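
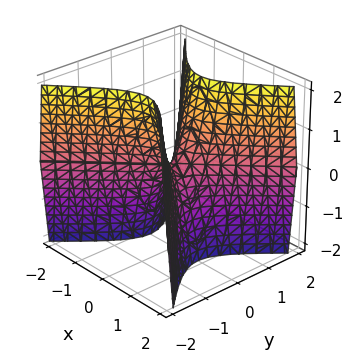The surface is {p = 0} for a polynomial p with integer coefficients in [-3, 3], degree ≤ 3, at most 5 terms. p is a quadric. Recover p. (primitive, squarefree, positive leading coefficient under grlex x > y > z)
First, degree: a saddle surface; a quadric, so deg p = 2.
Then, symmetries: the y ↦ −y reflection is a symmetry, so y appears only in even powers; it's symmetric under x → −x, forcing even powers of x.
Next, reading off the gridlines: it crosses the z-axis at the gridline z = 0; it meets the y-axis at y = 0 (among the integer gridlines); it crosses the x-axis at the gridline x = 0.
Finally, together with the visible shape, these determine p as stated.

3*x^2 - 3*y^2 + z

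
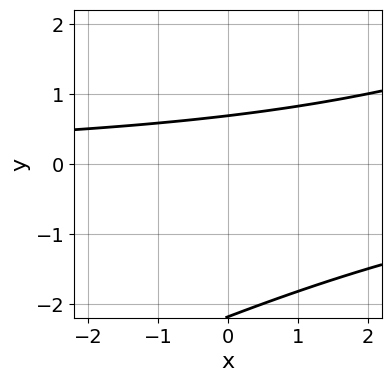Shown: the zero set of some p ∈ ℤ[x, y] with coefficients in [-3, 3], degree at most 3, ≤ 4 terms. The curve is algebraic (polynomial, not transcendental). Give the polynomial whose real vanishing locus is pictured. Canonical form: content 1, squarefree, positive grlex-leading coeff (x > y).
First, deg p = 2. A generic line meets the curve in up to 2 points.
Next, reading off the gridlines: it misses every integer gridline on the x-axis.
Finally, fitting integer coefficients to these (and the overall shape) gives p.

x*y - 2*y^2 - 3*y + 3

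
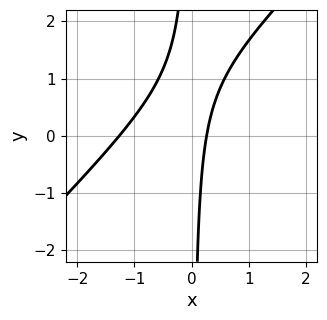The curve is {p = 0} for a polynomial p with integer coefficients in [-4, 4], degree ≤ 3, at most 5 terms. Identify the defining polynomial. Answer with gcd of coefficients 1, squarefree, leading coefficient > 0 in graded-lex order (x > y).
3*x^2 - 3*x*y + 3*x - 1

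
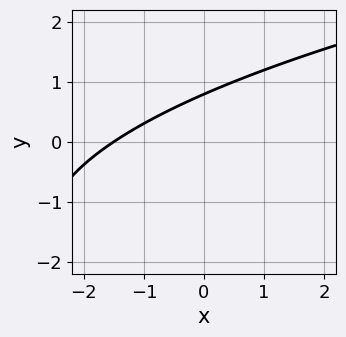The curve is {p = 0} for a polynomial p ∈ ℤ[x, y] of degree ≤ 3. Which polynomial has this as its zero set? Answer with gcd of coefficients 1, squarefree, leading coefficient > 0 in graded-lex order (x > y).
(a) deg p = 2. A generic line meets the curve in up to 2 points.
(b) Putting this together gives p.

y^2 - 2*x + 3*y - 3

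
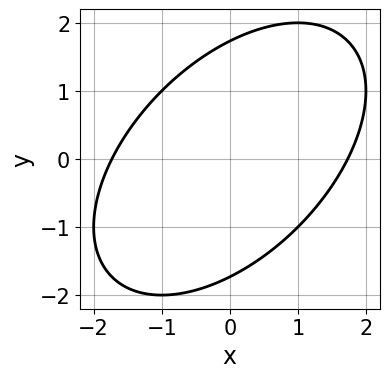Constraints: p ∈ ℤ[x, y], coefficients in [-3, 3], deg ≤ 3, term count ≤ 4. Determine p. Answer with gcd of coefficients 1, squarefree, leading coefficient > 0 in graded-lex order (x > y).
x^2 - x*y + y^2 - 3

1. The degree is 2 — no degree-1 curve has this shape.
2. Putting this together gives p.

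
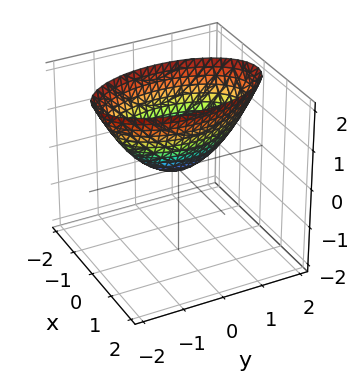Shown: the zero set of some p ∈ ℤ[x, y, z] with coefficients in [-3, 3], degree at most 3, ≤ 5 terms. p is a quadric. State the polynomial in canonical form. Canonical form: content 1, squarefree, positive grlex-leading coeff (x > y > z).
3*x^2 + y^2 - 2*z

(a) deg p = 2. A paraboloid; a quadric.
(b) Symmetries: it's symmetric under x → −x, forcing even powers of x; the y ↦ −y reflection is a symmetry, so y appears only in even powers.
(c) Against the integer gridlines: it crosses the z-axis at the gridline z = 0; one y-axis crossing is at y = 0.
(d) These observations pin down the coefficients.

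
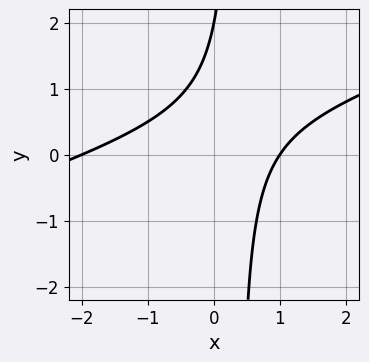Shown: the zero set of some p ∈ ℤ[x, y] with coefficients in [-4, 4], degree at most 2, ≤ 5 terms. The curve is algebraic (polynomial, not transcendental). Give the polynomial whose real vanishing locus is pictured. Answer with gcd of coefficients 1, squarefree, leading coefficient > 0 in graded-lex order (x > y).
(a) deg p = 2.
(b) Checking where it meets the axes: it crosses the y-axis at the gridline y = 2; the x-axis gridline crossings are at x ∈ {-2, 1}.
(c) Putting this together gives p.

x^2 - 3*x*y + x + y - 2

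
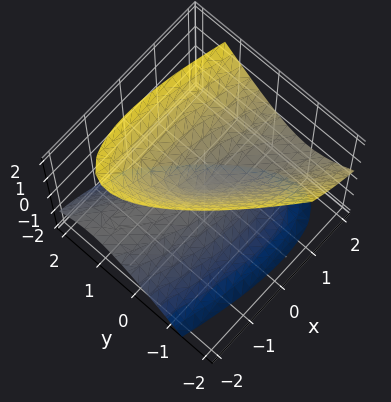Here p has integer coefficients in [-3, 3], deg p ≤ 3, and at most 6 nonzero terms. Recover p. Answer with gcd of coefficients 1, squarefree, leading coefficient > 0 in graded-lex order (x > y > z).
x^2 + 3*x*y - 2*x*z + 3*y^2 - 2*z^2

First, there are 2 components. They look like related sheets of one shape, so recover p as a whole.
Then, deg p = 2. No degree-1 surface has this shape.
Next, checking where it meets the axes: it crosses the x-axis at the gridline x = 0; one y-axis crossing is at y = 0.
Finally, assembling these constraints gives the stated polynomial.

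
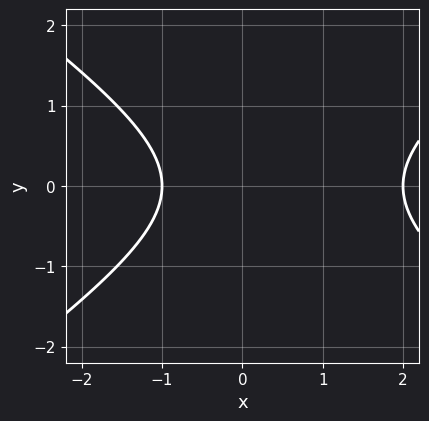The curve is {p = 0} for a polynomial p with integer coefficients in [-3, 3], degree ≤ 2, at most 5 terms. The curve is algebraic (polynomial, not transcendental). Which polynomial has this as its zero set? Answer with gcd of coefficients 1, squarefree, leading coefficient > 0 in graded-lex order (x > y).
x^2 - 2*y^2 - x - 2

(a) The degree is 2 — the shape is more complex than any degree-1 curve.
(b) Symmetries: the y ↦ −y reflection is a symmetry, so y appears only in even powers.
(c) Observable constraints: the x-axis gridline crossings are at x ∈ {-1, 2}; it misses every integer gridline on the y-axis.
(d) The integer polynomial consistent with all of this is the stated p.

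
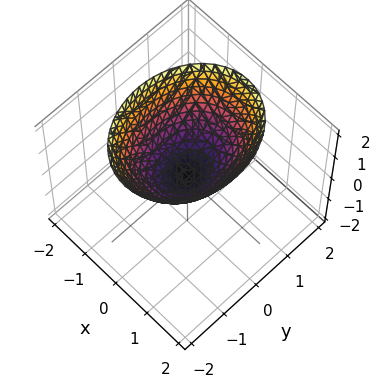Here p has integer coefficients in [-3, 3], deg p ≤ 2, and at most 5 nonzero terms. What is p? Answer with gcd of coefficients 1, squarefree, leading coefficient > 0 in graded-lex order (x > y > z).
3*x^2 + 2*y^2 - 3*z

deg p = 2.
Symmetries: the x ↦ −x reflection is a symmetry, so x appears only in even powers; it's symmetric under y → −y, forcing even powers of y.
Checking where it meets the axes: one z-axis crossing is at z = 0; it meets the y-axis at y = 0 (among the integer gridlines); it meets the x-axis at x = 0 (among the integer gridlines).
Putting this together gives p.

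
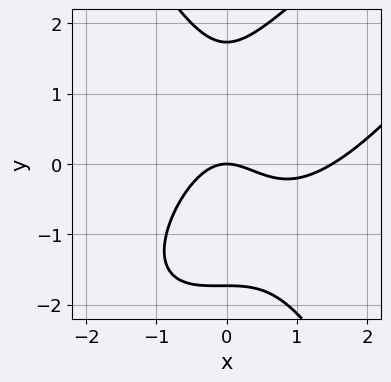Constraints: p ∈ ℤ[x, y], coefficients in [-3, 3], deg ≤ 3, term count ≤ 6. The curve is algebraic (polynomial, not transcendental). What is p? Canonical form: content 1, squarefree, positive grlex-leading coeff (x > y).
(a) deg p = 3. No degree-2 curve has this shape.
(b) Against the integer gridlines: it meets the y-axis at y = 0 (among the integer gridlines); it crosses the x-axis at the gridline x = 0.
(c) Together with the visible shape, these determine p as stated.

2*x^3 - 2*x^2*y + y^3 - 3*x^2 - 3*y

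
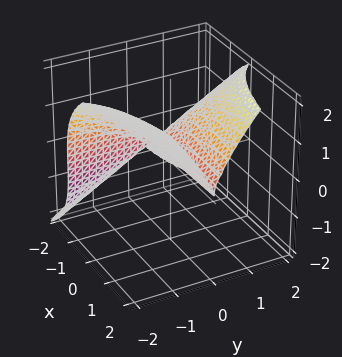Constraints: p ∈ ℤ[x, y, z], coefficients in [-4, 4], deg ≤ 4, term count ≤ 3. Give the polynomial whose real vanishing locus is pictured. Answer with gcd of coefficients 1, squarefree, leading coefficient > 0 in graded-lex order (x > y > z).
2*x*y^2 - z^3 + 2*y^2

1. Degree: the shape is more complex than any degree-2 surface, so deg p = 3.
2. Checking where it meets the axes: one z-axis crossing is at z = 0; the visible x-axis segment lies entirely on the surface; it crosses the y-axis at the gridline y = 0.
3. Assembling these constraints gives the stated polynomial.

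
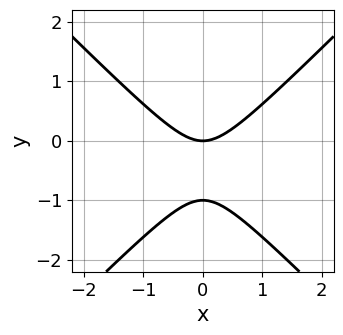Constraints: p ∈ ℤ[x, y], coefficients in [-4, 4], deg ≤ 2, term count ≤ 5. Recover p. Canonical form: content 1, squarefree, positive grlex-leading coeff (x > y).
(a) The degree is 2 — a generic line meets the curve in up to 2 points.
(b) Symmetries: it's symmetric under x → −x, forcing even powers of x.
(c) Observable constraints: one x-axis crossing is at x = 0; among the integer gridlines, it crosses the y-axis at y ∈ {-1, 0}.
(d) Matching integer coefficients to the picture gives p.

x^2 - y^2 - y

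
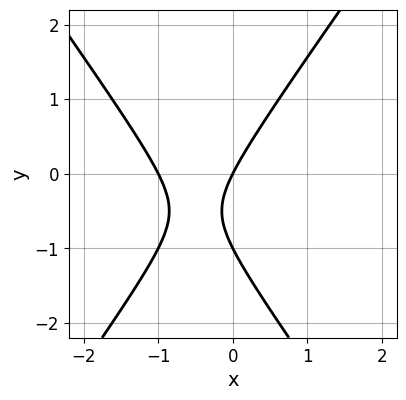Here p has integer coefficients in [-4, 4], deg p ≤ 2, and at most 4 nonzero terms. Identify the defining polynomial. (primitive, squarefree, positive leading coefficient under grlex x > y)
2*x^2 - y^2 + 2*x - y

(a) Degree: the shape is more complex than any degree-1 curve, so deg p = 2.
(b) Reading off the gridlines: among the integer gridlines, it crosses the x-axis at x ∈ {-1, 0}; the y-axis gridline crossings are at y ∈ {-1, 0}.
(c) The integer polynomial consistent with all of this is the stated p.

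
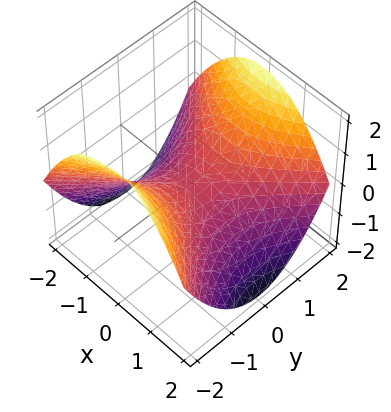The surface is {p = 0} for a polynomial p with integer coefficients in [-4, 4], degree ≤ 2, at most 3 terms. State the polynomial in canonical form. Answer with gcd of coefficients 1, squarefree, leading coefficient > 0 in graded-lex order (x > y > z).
x^2 - y^2 + 2*z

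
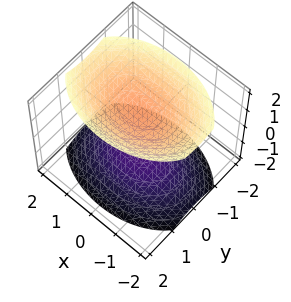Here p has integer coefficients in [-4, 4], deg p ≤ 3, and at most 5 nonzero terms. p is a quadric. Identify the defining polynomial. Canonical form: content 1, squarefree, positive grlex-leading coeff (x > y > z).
x^2 + 2*y^2 - 2*z^2 + 3

(a) I count 2 distinct pieces.
(b) The degree is 2 — two sheets facing apart; a quadric.
(c) Symmetries: it's symmetric under x → −x, forcing even powers of x; it's symmetric under y → −y, forcing even powers of y; the z ↦ −z reflection is a symmetry, so z appears only in even powers.
(d) Reading off the gridlines: it misses every integer gridline on the y-axis; no x-intercept at any integer in the box.
(e) Assembling these constraints gives the stated polynomial.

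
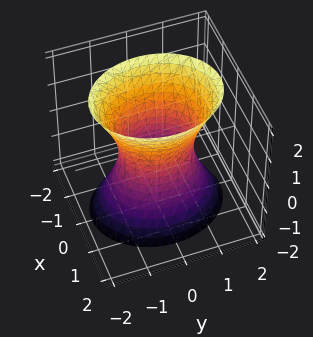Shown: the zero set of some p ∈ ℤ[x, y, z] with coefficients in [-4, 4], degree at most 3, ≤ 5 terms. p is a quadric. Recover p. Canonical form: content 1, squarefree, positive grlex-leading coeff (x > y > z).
Degree: an hourglass — one-sheet hyperboloid; a quadric, so deg p = 2.
Symmetries: it's symmetric under x → −x, forcing even powers of x; mirror symmetry y ↦ −y ⇒ only even powers of y; it's symmetric under z → −z, forcing even powers of z.
Observable constraints: the y-axis gridline crossings are at y ∈ {-1, 1}; no z-intercept at any integer in the box.
Fitting integer coefficients to these (and the overall shape) gives p.

3*x^2 + 2*y^2 - z^2 - 2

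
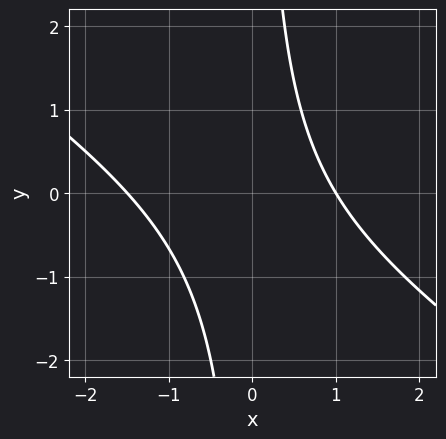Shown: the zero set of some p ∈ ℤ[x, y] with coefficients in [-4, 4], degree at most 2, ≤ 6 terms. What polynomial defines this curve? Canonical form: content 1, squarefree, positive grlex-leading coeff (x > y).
2*x^2 + 3*x*y + x - 3

First, the degree is 2 — the shape is more complex than any degree-1 curve.
Then, observable constraints: one x-axis crossing is at x = 1; no y-intercept at any integer in the box.
Finally, assembling these constraints gives the stated polynomial.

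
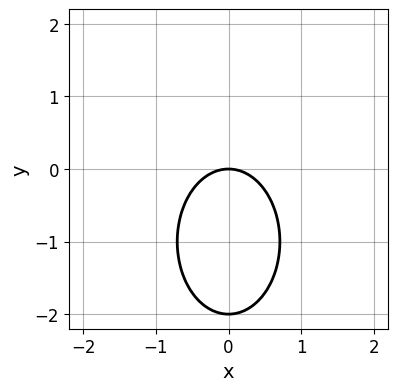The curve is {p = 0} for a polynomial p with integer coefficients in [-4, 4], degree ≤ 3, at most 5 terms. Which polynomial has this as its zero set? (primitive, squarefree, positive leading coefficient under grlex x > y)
2*x^2 + y^2 + 2*y

1. Degree: no degree-1 curve has this shape, so deg p = 2.
2. Symmetries: the x ↦ −x reflection is a symmetry, so x appears only in even powers.
3. Reading off the gridlines: the y-axis gridline crossings are at y ∈ {-2, 0}; one x-axis crossing is at x = 0.
4. Solving for integer coefficients yields p as stated.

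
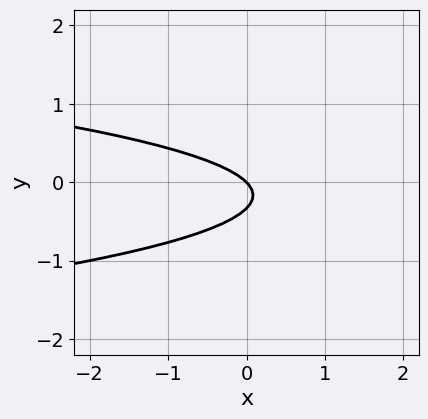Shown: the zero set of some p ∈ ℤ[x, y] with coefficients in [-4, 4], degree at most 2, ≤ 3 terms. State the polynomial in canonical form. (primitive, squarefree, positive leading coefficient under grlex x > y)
1. deg p = 2.
2. Against the integer gridlines: it crosses the y-axis at the gridline y = 0; it meets the x-axis at x = 0 (among the integer gridlines).
3. Putting this together gives p.

3*y^2 + x + y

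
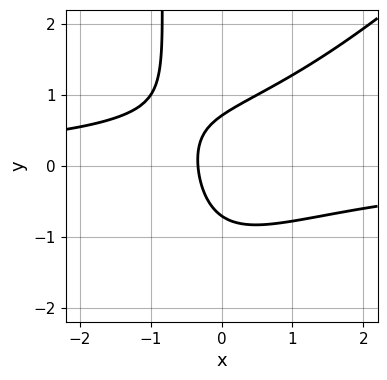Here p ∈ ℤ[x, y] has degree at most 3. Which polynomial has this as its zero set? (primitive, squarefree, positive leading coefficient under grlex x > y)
2*x^2*y - 2*x*y^2 - 2*y^2 + 3*x + 1

First, degree: the shape is more complex than any degree-2 curve, so deg p = 3.
Finally, putting this together gives p.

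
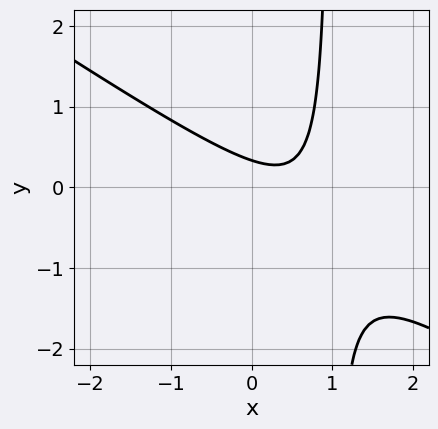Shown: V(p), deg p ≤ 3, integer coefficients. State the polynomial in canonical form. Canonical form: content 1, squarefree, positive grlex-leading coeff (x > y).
deg p = 2. A generic line meets the curve in up to 2 points.
Reading off the gridlines: the curve avoids every integer x-axis point in the box.
Together with the visible shape, these determine p as stated.

2*x^2 + 3*x*y - 2*x - 3*y + 1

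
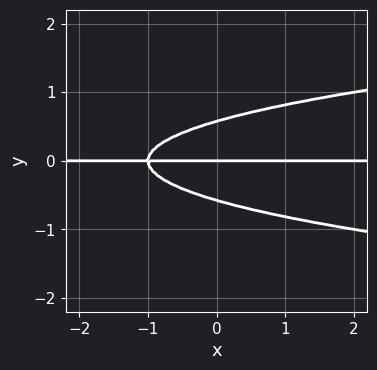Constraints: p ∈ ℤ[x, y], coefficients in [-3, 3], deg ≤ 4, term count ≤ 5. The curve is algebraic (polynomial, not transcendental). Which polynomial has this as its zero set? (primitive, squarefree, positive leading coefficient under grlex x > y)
3*y^3 - x*y - y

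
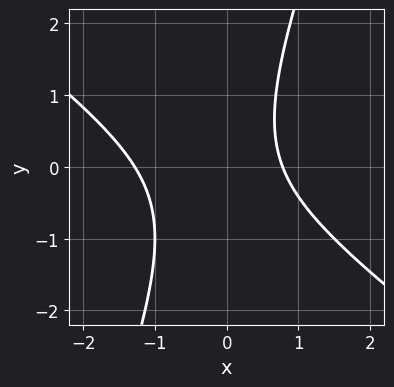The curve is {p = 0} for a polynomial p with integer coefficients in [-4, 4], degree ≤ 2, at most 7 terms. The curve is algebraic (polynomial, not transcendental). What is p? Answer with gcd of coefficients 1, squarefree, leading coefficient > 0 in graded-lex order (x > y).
1. The degree is 2 — the shape is more complex than any degree-1 curve.
2. Checking where it meets the axes: no y-intercept at any integer in the box.
3. The integer polynomial consistent with all of this is the stated p.

2*x^2 + 2*x*y - y^2 + x - 2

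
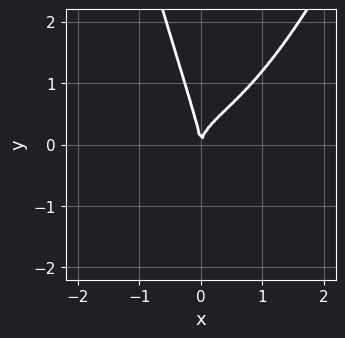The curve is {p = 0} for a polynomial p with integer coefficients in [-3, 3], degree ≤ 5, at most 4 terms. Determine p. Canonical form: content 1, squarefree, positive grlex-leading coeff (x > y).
3*x^4 - 3*x*y^2 - y^3 + 3*x^2

(a) deg p = 4. A generic line meets the curve in up to 4 points.
(b) Reading off the gridlines: one x-axis crossing is at x = 0; it crosses the y-axis at the gridline y = 0.
(c) Solving for integer coefficients yields p as stated.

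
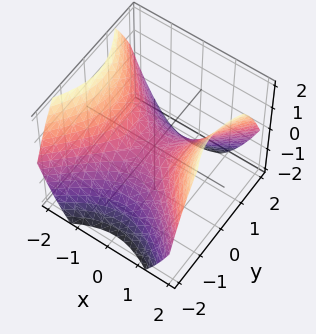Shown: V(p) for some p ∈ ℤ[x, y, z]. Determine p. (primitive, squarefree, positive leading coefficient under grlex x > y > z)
2*x^2 - 2*y^2 - 3*z

The degree is 2 — a saddle surface; a quadric.
Symmetries: the y ↦ −y reflection is a symmetry, so y appears only in even powers; the x ↦ −x reflection is a symmetry, so x appears only in even powers.
Against the integer gridlines: it meets the x-axis at x = 0 (among the integer gridlines); it meets the y-axis at y = 0 (among the integer gridlines); one z-axis crossing is at z = 0.
Matching integer coefficients to the picture gives p.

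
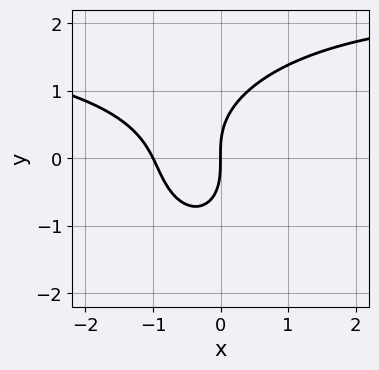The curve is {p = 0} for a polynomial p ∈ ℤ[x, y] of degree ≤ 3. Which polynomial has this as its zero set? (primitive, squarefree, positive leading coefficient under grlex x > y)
First, degree: the shape is more complex than any degree-2 curve, so deg p = 3.
Next, from the axis intercepts and sections: one y-axis crossing is at y = 0; among the integer gridlines, it crosses the x-axis at x ∈ {-1, 0}.
Finally, together with the visible shape, these determine p as stated.

x^2*y + y^3 - 2*x^2 - 2*x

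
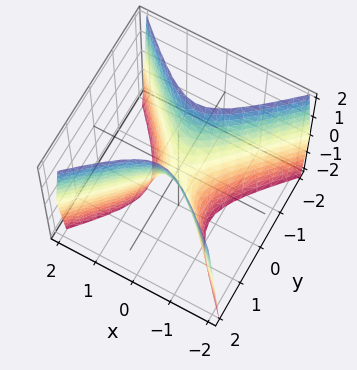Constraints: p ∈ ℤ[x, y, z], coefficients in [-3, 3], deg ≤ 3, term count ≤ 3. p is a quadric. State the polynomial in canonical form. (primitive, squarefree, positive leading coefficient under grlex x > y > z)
Degree: a hyperbolic paraboloid; a quadric, so deg p = 2.
Symmetries: it's symmetric under x → −x, forcing even powers of x; mirror symmetry y ↦ −y ⇒ only even powers of y.
From the visible intercepts: it meets the y-axis at y = 0 (among the integer gridlines); it crosses the z-axis at the gridline z = 0; it meets the x-axis at x = 0 (among the integer gridlines).
The integer polynomial consistent with all of this is the stated p.

3*x^2 - 3*y^2 + z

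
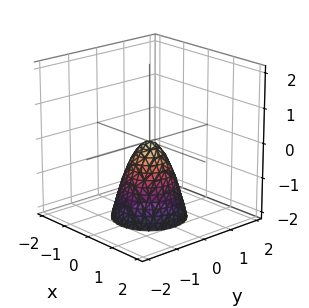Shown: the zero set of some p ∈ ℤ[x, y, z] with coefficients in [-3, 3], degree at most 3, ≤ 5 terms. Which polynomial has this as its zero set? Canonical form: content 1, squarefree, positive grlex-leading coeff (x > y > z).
2*x^2 + 2*y^2 + z

(a) The degree is 2 — a single bowl opening along one axis; a quadric.
(b) Symmetries: the surface is invariant under rotation about z: p = q(x² + y², z).
(c) Against the integer gridlines: it meets the x-axis at x = 0 (among the integer gridlines); one y-axis crossing is at y = 0.
(d) Together with the visible shape, these determine p as stated.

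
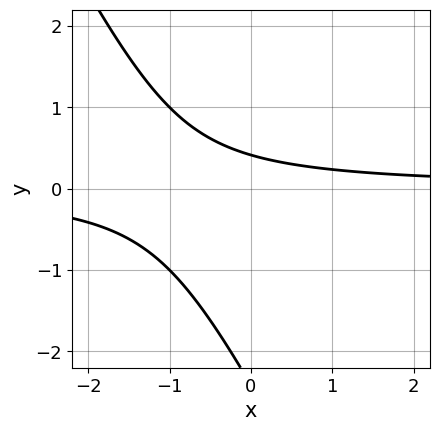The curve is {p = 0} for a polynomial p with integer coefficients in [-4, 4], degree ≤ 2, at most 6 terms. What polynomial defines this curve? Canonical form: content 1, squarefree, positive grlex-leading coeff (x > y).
The degree is 2 — the shape is more complex than any degree-1 curve.
Against the integer gridlines: the curve avoids every integer x-axis point in the box.
Assembling these constraints gives the stated polynomial.

2*x*y + y^2 + 2*y - 1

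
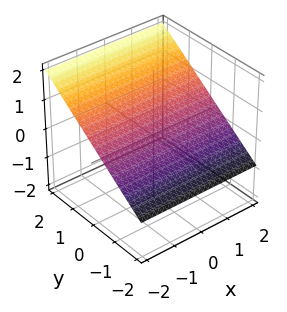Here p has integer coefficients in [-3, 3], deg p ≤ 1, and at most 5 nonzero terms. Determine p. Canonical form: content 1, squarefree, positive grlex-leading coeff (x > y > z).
2*y - 3*z + 2

1. Degree: every cross-section is a straight line — this is a plane, so deg p = 1.
2. Checking where it meets the axes: the surface avoids every integer x-axis point in the box; it meets the y-axis at y = -1 (among the integer gridlines).
3. Matching integer coefficients to the picture gives p.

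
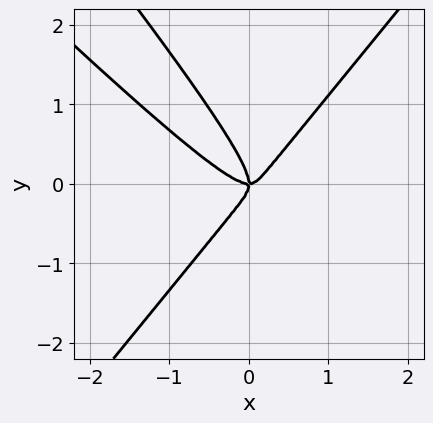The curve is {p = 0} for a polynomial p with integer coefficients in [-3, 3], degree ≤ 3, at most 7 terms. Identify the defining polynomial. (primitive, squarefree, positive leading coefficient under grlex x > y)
First, deg p = 3. No degree-2 curve has this shape.
Then, checking where it meets the axes: one y-axis crossing is at y = 0; it crosses the x-axis at the gridline x = 0.
Finally, solving for integer coefficients yields p as stated.

3*x^3 + 3*x^2*y - 2*x*y^2 - 2*y^3 - x*y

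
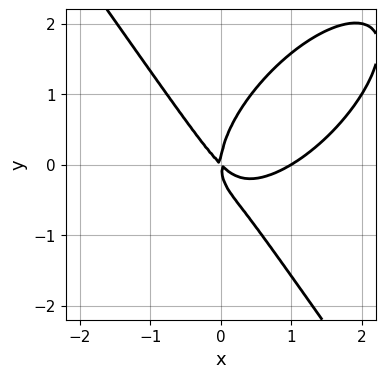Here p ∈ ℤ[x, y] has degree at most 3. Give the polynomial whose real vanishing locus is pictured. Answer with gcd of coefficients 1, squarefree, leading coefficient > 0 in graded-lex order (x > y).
(a) deg p = 3.
(b) Checking where it meets the axes: the x-axis gridline crossings are at x ∈ {0, 1}; it crosses the y-axis at the gridline y = 0.
(c) Together with the visible shape, these determine p as stated.

3*x^3 - 2*x^2*y + 2*y^3 - 3*x^2 - 3*x*y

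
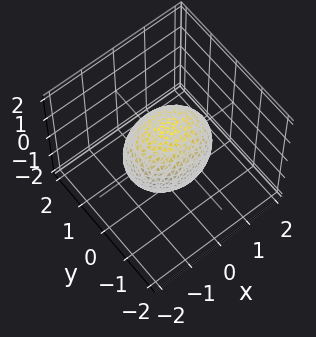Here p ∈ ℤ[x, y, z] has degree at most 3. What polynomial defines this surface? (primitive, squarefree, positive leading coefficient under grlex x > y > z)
2*x^2 + 3*y^2 + 2*z^2 - 3

1. The degree is 2 — a closed, bounded, convex surface; a quadric.
2. Symmetries: mirror symmetry y ↦ −y ⇒ only even powers of y; the x ↦ −x reflection is a symmetry, so x appears only in even powers; mirror symmetry z ↦ −z ⇒ only even powers of z.
3. Checking where it meets the axes: among the integer gridlines, it crosses the y-axis at y ∈ {-1, 1}.
4. Assembling these constraints gives the stated polynomial.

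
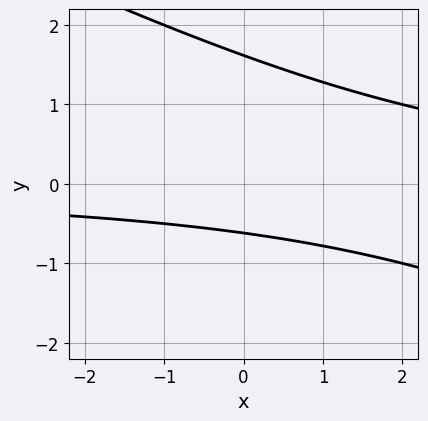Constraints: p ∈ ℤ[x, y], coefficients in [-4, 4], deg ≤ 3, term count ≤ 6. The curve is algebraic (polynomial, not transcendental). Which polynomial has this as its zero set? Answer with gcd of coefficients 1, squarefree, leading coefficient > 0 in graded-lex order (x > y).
x*y + 2*y^2 - 2*y - 2

(a) deg p = 2. No degree-1 curve has this shape.
(b) Against the integer gridlines: it misses every integer gridline on the x-axis.
(c) These observations pin down the coefficients.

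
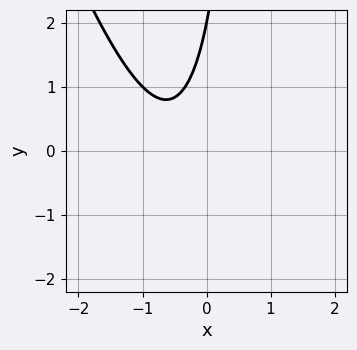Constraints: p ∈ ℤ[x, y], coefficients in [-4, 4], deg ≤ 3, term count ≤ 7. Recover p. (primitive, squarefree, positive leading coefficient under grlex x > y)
First, deg p = 2.
Next, from the visible intercepts: the curve avoids every integer x-axis point in the box; one y-axis crossing is at y = 2.
Finally, together with the visible shape, these determine p as stated.

3*x^2 + x*y + 3*x - y + 2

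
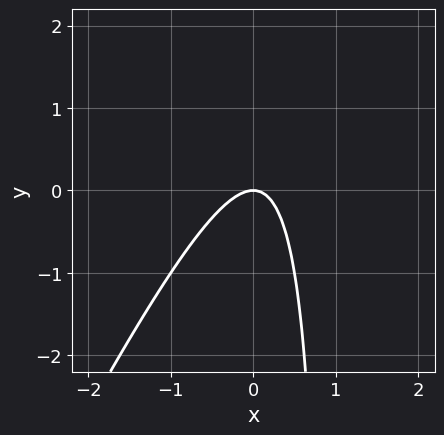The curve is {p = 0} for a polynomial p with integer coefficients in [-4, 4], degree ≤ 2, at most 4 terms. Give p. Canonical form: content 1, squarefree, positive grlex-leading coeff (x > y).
First, deg p = 2. A generic line meets the curve in up to 2 points.
Then, against the integer gridlines: it crosses the y-axis at the gridline y = 0; it crosses the x-axis at the gridline x = 0.
Finally, matching integer coefficients to the picture gives p.

2*x^2 - x*y + y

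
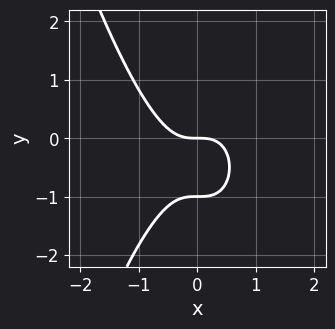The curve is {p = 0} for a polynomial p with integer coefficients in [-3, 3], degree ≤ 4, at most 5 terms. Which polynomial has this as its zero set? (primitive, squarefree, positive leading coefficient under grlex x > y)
First, degree: no degree-2 curve has this shape, so deg p = 3.
Next, from the visible intercepts: it crosses the x-axis at the gridline x = 0; among the integer gridlines, it crosses the y-axis at y ∈ {-1, 0}.
Finally, assembling these constraints gives the stated polynomial.

3*x^3 + 2*y^2 + 2*y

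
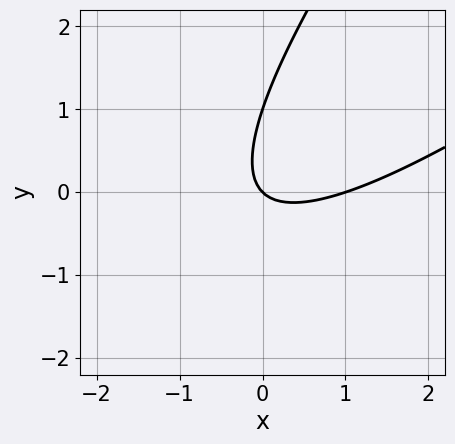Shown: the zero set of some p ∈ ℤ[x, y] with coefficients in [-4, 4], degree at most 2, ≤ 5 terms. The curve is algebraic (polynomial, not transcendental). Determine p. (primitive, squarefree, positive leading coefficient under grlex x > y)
The degree is 2 — the shape is more complex than any degree-1 curve.
Observable constraints: among the integer gridlines, it crosses the y-axis at y ∈ {0, 1}; the x-axis gridline crossings are at x ∈ {0, 1}.
Matching integer coefficients to the picture gives p.

x^2 - 2*x*y + y^2 - x - y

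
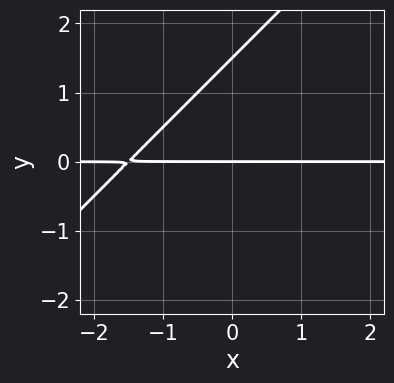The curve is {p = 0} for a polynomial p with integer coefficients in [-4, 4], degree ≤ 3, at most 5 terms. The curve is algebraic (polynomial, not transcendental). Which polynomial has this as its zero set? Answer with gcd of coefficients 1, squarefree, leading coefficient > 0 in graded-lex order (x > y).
1. The degree is 2 — a generic line meets the curve in up to 2 points.
2. Observable constraints: every point of the x-axis in the box is on the curve; it crosses the y-axis at the gridline y = 0.
3. These observations pin down the coefficients.

2*x*y - 2*y^2 + 3*y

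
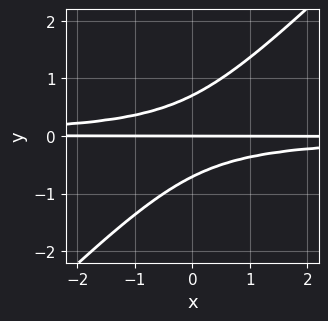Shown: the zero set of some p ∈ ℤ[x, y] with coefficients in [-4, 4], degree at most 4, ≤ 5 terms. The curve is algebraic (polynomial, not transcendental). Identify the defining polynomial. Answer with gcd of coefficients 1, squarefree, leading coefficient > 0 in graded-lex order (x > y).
2*x*y^2 - 2*y^3 + y

First, the degree is 3 — no degree-2 curve has this shape.
Next, from the axis intercepts and sections: every point of the x-axis in the box is on the curve; it crosses the y-axis at the gridline y = 0.
Finally, matching integer coefficients to the picture gives p.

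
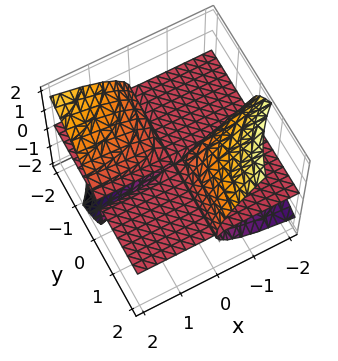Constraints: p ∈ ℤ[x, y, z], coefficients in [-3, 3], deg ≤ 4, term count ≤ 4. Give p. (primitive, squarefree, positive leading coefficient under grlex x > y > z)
3*x*y*z + 2*x*z^2 + 3*z^3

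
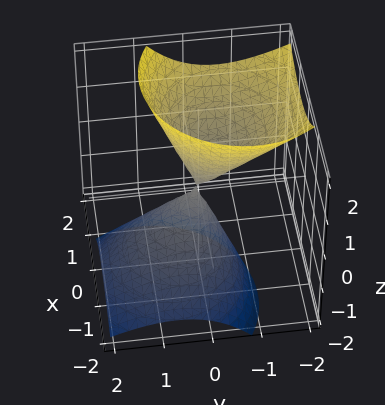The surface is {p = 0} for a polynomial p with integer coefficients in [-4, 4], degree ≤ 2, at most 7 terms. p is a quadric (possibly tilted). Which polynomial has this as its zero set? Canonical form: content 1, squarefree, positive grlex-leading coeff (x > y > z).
2*x^2 - 2*x*z + 2*y^2 + 2*y*z - z^2

(a) The picture has 2 separate pieces. They look like related sheets of one shape, so recover p as a whole.
(b) deg p = 2. The shape is more complex than any degree-1 surface.
(c) Observable constraints: it meets the y-axis at y = 0 (among the integer gridlines); one x-axis crossing is at x = 0.
(d) Matching integer coefficients to the picture gives p.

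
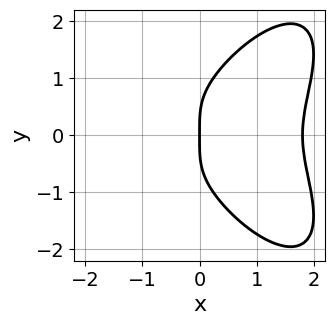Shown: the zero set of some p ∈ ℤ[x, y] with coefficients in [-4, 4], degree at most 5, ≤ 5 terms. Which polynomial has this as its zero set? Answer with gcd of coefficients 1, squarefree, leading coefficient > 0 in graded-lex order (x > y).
2*x^4 + y^4 - 3*x^3 - 2*x*y^2 - 2*x

The degree is 4 — no degree-3 curve has this shape.
Symmetries: the y ↦ −y reflection is a symmetry, so y appears only in even powers.
Reading off the gridlines: it meets the x-axis at x = 0 (among the integer gridlines); it meets the y-axis at y = 0 (among the integer gridlines).
Matching integer coefficients to the picture gives p.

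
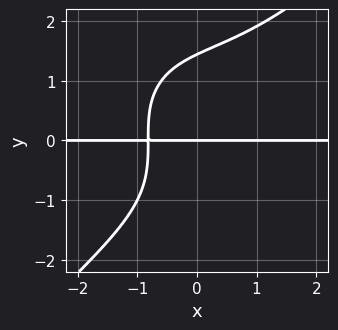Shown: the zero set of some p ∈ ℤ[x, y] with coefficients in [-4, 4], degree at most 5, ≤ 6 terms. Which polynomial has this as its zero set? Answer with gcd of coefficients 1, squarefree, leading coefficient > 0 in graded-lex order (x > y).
Degree: the shape is more complex than any degree-3 curve, so deg p = 4.
Checking where it meets the axes: it crosses the y-axis at the gridline y = 0; every point of the x-axis in the box is on the curve.
These observations pin down the coefficients.

x^3*y - y^4 + 3*x*y + 3*y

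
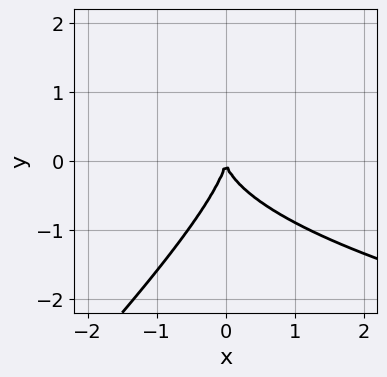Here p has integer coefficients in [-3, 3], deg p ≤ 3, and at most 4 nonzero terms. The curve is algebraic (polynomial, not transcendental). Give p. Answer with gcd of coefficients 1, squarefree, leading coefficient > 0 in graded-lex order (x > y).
First, deg p = 3. No degree-2 curve has this shape.
Next, checking where it meets the axes: it crosses the x-axis at the gridline x = 0; it meets the y-axis at y = 0 (among the integer gridlines).
Finally, assembling these constraints gives the stated polynomial.

2*x*y^2 - 2*y^3 - 3*x^2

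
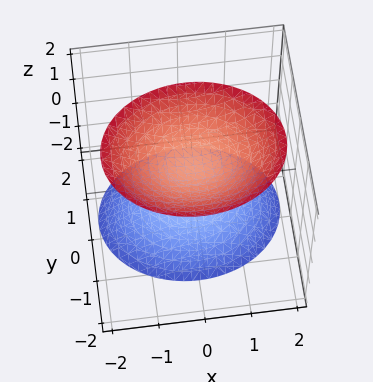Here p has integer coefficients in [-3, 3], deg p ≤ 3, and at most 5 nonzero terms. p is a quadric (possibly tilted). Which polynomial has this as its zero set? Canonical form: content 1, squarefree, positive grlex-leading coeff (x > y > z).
2*x^2 + 3*y^2 + y*z - 2*z^2 + 2

1. There are 2 components.
2. Degree: no degree-1 surface has this shape, so deg p = 2.
3. Reading off the gridlines: the z-axis gridline crossings are at z ∈ {-1, 1}; the surface avoids every integer y-axis point in the box.
4. Together with the visible shape, these determine p as stated.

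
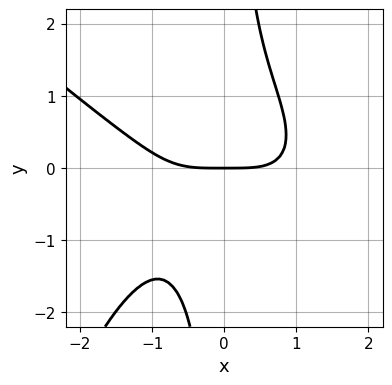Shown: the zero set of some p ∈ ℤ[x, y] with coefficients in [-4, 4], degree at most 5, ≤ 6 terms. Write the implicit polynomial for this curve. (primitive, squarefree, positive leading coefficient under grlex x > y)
1. The degree is 4 — a generic line meets the curve in up to 4 points.
2. Observable constraints: it crosses the x-axis at the gridline x = 0; it crosses the y-axis at the gridline y = 0.
3. The integer polynomial consistent with all of this is the stated p.

x^4 + x^3*y + 3*x*y^2 - 3*y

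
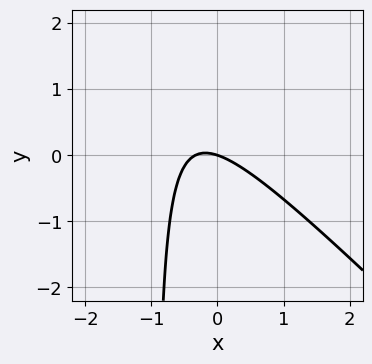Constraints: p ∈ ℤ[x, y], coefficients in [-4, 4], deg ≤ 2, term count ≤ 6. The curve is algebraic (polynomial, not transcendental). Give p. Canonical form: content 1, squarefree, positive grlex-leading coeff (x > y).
3*x^2 + 3*x*y + x + 3*y

First, the degree is 2 — no degree-1 curve has this shape.
Next, from the visible intercepts: one x-axis crossing is at x = 0; one y-axis crossing is at y = 0.
Finally, putting this together gives p.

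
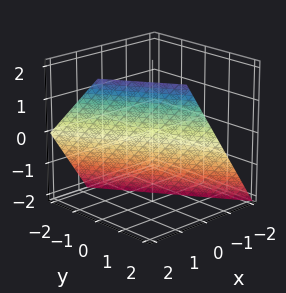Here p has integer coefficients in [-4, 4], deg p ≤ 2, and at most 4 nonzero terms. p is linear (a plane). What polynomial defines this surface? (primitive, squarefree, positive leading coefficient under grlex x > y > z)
First, degree: the surface is flat (a plane), so deg p = 1.
Then, against the integer gridlines: one z-axis crossing is at z = -1; it crosses the y-axis at the gridline y = 1.
Finally, the integer polynomial consistent with all of this is the stated p.

3*x + 2*y - 2*z - 2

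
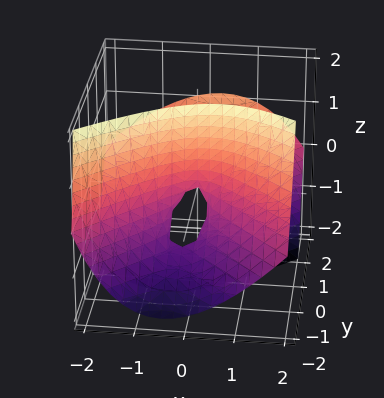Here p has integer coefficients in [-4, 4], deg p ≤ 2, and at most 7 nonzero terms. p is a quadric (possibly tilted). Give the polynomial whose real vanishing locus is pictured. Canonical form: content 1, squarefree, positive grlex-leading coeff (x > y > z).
2*x^2 - x*z - 2*y^2 + 3*y*z + z

deg p = 2. A generic line meets the surface in up to 2 points.
From the visible intercepts: one z-axis crossing is at z = 0; one y-axis crossing is at y = 0.
Solving for integer coefficients yields p as stated.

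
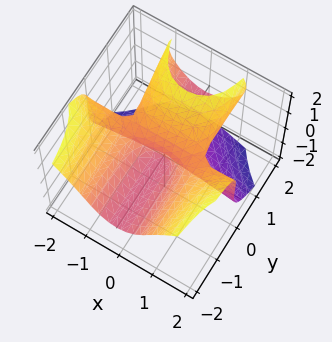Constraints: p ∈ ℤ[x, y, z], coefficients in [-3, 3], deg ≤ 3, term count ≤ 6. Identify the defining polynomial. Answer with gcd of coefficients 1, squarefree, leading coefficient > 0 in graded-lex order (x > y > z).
1. The degree is 3 — no degree-2 surface has this shape.
2. Checking where it meets the axes: the visible y-axis segment lies entirely on the surface; the visible x-axis segment lies entirely on the surface.
3. Matching integer coefficients to the picture gives p.

2*x^2*y + z^3 - 2*y*z - z^2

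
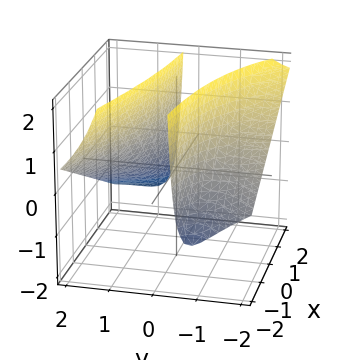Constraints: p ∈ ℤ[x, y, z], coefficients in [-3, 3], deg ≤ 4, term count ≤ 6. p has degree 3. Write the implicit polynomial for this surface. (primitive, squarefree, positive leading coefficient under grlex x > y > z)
y^3 + 3*y^2*z + 3*x*y - 3

I count 2 distinct pieces. Treating them together as one polynomial.
The degree is 3 — the shape is more complex than any degree-2 surface.
From the axis intercepts and sections: the surface avoids every integer z-axis point in the box; the surface avoids every integer x-axis point in the box.
Matching integer coefficients to the picture gives p.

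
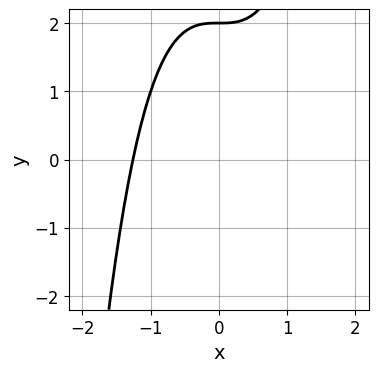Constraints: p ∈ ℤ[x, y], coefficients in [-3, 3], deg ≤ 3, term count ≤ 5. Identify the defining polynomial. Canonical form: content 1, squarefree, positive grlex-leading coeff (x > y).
x^3 - y + 2

deg p = 3.
From the visible intercepts: it crosses the y-axis at the gridline y = 2.
Assembling these constraints gives the stated polynomial.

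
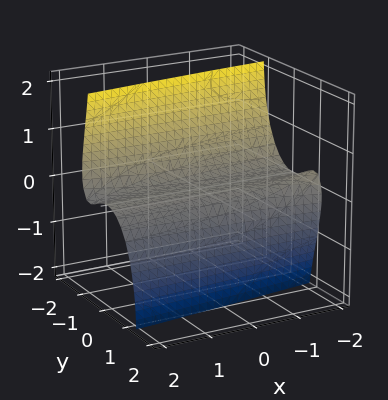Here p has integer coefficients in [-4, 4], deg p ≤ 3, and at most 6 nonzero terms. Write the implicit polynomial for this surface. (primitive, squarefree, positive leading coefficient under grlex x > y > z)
x*y^2 + x*y*z + 2*y^3 + y*z^2 + 3*z

1. The degree is 3 — the shape is more complex than any degree-2 surface.
2. Observable constraints: one y-axis crossing is at y = 0; it meets the z-axis at z = 0 (among the integer gridlines); the visible x-axis segment lies entirely on the surface.
3. Solving for integer coefficients yields p as stated.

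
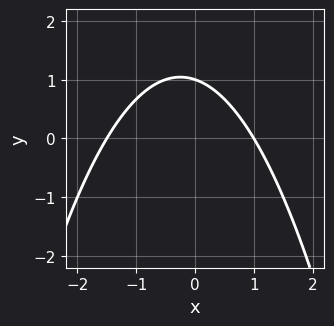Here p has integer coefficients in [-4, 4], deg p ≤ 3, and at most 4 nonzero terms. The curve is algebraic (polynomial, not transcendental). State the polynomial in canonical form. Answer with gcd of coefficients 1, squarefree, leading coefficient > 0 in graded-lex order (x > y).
2*x^2 + x + 3*y - 3

(a) The degree is 2 — a generic line meets the curve in up to 2 points.
(b) From the axis intercepts and sections: it meets the y-axis at y = 1 (among the integer gridlines); one x-axis crossing is at x = 1.
(c) Matching integer coefficients to the picture gives p.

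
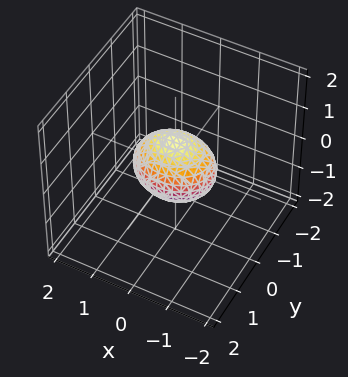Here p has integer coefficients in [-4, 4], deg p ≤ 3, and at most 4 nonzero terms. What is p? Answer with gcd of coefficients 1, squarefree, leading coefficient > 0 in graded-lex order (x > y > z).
2*x^2 + 3*y^2 + 3*z^2 - 2

1. deg p = 2.
2. Symmetries: mirror symmetry y ↦ −y ⇒ only even powers of y; mirror symmetry x ↦ −x ⇒ only even powers of x; mirror symmetry z ↦ −z ⇒ only even powers of z.
3. Checking where it meets the axes: the x-axis gridline crossings are at x ∈ {-1, 1}.
4. These observations pin down the coefficients.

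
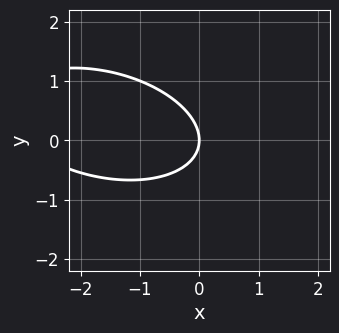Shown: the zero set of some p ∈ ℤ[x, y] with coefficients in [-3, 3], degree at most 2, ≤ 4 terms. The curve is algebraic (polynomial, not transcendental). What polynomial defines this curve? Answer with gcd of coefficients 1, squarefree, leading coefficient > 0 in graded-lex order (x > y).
x^2 + x*y + 3*y^2 + 3*x

(a) deg p = 2. The shape is more complex than any degree-1 curve.
(b) Reading off the gridlines: it meets the y-axis at y = 0 (among the integer gridlines); one x-axis crossing is at x = 0.
(c) Matching integer coefficients to the picture gives p.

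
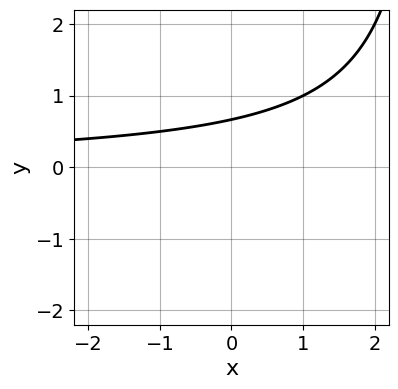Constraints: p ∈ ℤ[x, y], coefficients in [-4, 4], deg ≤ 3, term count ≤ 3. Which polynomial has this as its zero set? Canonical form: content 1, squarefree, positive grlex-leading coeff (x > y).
x*y - 3*y + 2

(a) Degree: a generic line meets the curve in up to 2 points, so deg p = 2.
(b) From the visible intercepts: it misses every integer gridline on the x-axis.
(c) These observations pin down the coefficients.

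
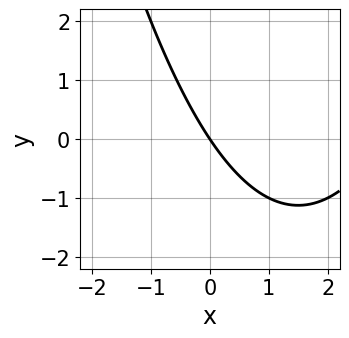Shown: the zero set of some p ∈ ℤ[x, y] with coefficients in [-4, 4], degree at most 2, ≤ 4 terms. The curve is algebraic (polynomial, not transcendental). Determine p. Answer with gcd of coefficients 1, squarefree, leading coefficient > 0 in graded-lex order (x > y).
(a) The degree is 2 — the shape is more complex than any degree-1 curve.
(b) Reading off the gridlines: it meets the y-axis at y = 0 (among the integer gridlines); one x-axis crossing is at x = 0.
(c) Fitting integer coefficients to these (and the overall shape) gives p.

x^2 - 3*x - 2*y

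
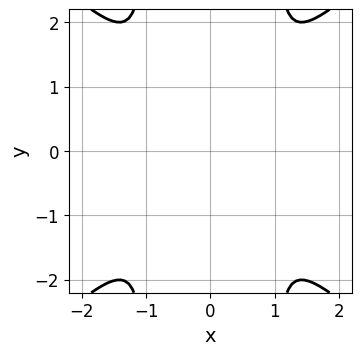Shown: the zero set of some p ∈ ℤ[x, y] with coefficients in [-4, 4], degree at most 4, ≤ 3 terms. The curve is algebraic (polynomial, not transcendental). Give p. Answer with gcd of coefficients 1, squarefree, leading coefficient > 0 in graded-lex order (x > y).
Degree: the shape is more complex than any degree-3 curve, so deg p = 4.
Symmetries: the x ↦ −x reflection is a symmetry, so x appears only in even powers; it's symmetric under y → −y, forcing even powers of y.
These observations pin down the coefficients.

x^4 - x^2*y^2 + y^2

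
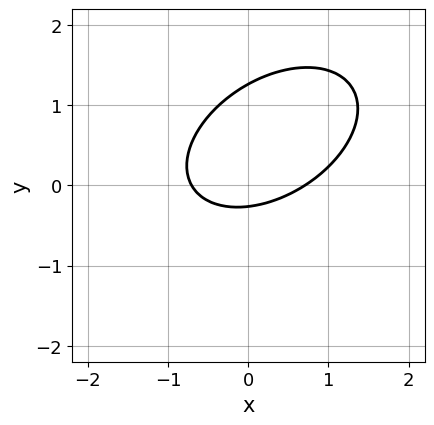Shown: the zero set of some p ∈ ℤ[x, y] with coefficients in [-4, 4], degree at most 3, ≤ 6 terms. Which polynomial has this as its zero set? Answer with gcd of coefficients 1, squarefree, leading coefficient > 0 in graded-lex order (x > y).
2*x^2 - 2*x*y + 3*y^2 - 3*y - 1

First, degree: the shape is more complex than any degree-1 curve, so deg p = 2.
Finally, solving for integer coefficients yields p as stated.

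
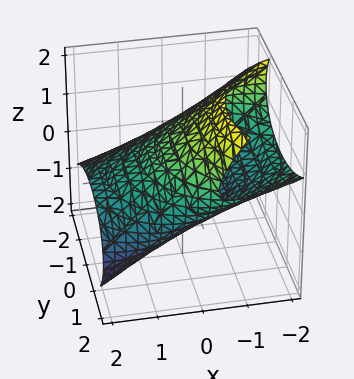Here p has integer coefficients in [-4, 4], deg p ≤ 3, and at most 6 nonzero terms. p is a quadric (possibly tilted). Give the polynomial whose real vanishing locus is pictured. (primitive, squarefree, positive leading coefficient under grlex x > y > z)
First, deg p = 2. The shape is more complex than any degree-1 surface.
Finally, matching integer coefficients to the picture gives p.

x^2 + 3*x*z + y^2 - y*z + 2*z^2 - 3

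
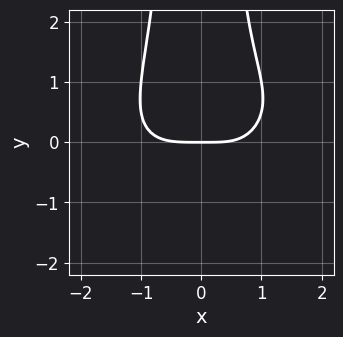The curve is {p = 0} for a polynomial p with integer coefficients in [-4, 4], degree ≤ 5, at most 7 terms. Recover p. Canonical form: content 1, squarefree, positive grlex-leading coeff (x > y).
x^4 - x^3*y + 2*x^2*y^2 + x*y - 3*y

The degree is 4 — a generic line meets the curve in up to 4 points.
Observable constraints: one x-axis crossing is at x = 0; it meets the y-axis at y = 0 (among the integer gridlines).
Matching integer coefficients to the picture gives p.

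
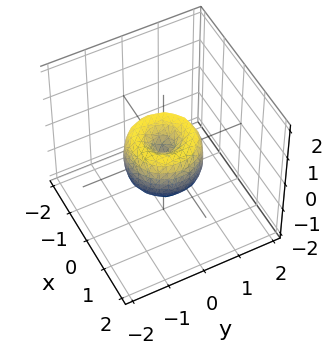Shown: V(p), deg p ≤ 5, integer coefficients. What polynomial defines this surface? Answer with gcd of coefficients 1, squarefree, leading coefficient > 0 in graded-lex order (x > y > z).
Degree: no degree-3 surface has this shape, so deg p = 4.
Symmetry: every cross-section ⟂ z is a circle, so x, y appear only via x² + y².
Observable constraints: the y-axis gridline crossings are at y ∈ {-1, 0, 1}; one z-axis crossing is at z = 0.
Putting this together gives p. Check: (1, 0, 0) on the x-axis lies on the surface, and p(1, 0, 0) = 0. ✓

2*x^4 + 4*x^2*y^2 + 2*y^4 - 2*x^2 - 2*y^2 + z^2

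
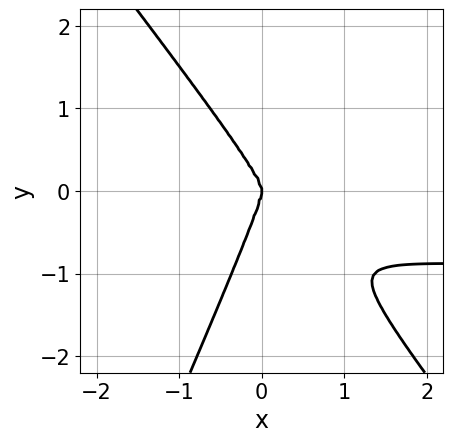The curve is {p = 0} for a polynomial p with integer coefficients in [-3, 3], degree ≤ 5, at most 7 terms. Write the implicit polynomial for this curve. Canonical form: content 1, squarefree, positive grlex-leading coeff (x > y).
3*x^3*y - 2*x^2*y^2 - 2*x*y^3 + y^4 + 3*x^3

First, deg p = 4. A generic line meets the curve in up to 4 points.
Next, reading off the gridlines: it meets the y-axis at y = 0 (among the integer gridlines); it crosses the x-axis at the gridline x = 0.
Finally, fitting integer coefficients to these (and the overall shape) gives p.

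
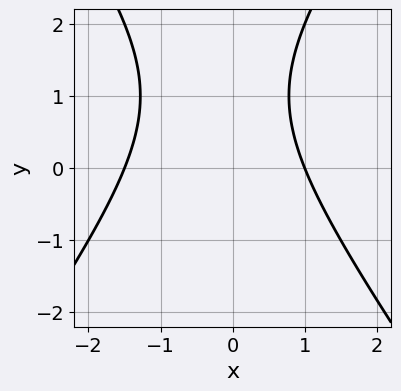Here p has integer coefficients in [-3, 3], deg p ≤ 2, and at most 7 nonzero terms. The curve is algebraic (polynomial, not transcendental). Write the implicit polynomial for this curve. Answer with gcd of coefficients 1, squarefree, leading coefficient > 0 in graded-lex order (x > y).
2*x^2 - y^2 + x + 2*y - 3

First, deg p = 2. The shape is more complex than any degree-1 curve.
Then, checking where it meets the axes: one x-axis crossing is at x = 1; the curve avoids every integer y-axis point in the box.
Finally, fitting integer coefficients to these (and the overall shape) gives p.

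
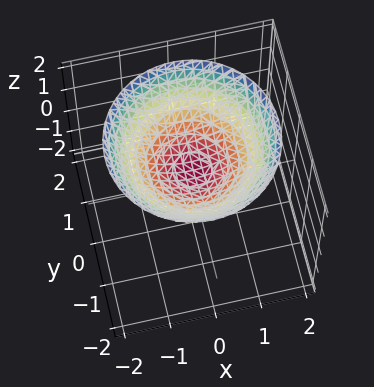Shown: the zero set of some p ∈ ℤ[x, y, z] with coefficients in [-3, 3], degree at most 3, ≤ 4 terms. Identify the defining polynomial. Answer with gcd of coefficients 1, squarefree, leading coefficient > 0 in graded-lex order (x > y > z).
x^2 + y^2 - 2*z + 1

(a) The degree is 2 — the shape is more complex than any degree-1 surface.
(b) By symmetry, the z-axis is an axis of rotation, so x and y enter only as x² + y².
(c) Reading off the gridlines: no x-intercept at any integer in the box; no y-intercept at any integer in the box.
(d) Assembling these constraints gives the stated polynomial.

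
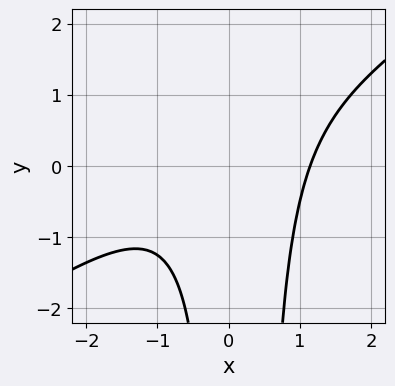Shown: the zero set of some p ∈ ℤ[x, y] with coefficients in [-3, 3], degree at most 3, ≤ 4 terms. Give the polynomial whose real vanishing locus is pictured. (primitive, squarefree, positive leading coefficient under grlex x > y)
2*x^3 - 3*x^2*y + x*y - 3

1. Degree: the shape is more complex than any degree-2 curve, so deg p = 3.
2. Observable constraints: it misses every integer gridline on the y-axis.
3. Fitting integer coefficients to these (and the overall shape) gives p.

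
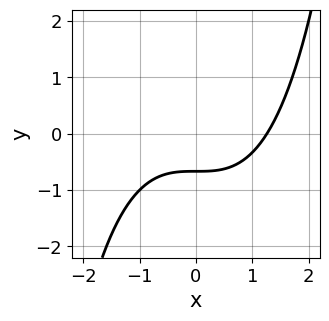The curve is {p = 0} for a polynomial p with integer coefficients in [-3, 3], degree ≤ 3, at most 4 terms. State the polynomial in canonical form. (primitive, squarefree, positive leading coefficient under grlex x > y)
x^3 - 3*y - 2

First, degree: a generic line meets the curve in up to 3 points, so deg p = 3.
Finally, the integer polynomial consistent with all of this is the stated p.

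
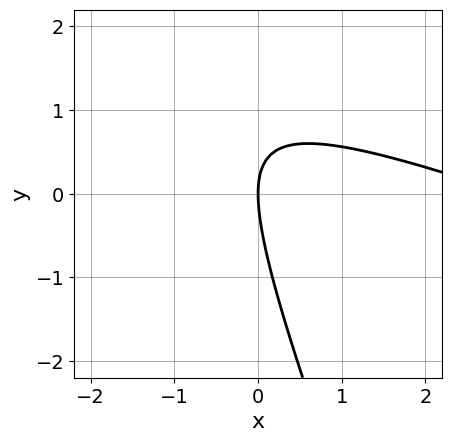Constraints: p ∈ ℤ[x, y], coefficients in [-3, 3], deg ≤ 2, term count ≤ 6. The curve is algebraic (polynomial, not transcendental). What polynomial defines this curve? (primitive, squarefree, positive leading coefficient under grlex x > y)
x^2 + 3*x*y + y^2 - 3*x

deg p = 2.
Observable constraints: it meets the x-axis at x = 0 (among the integer gridlines); it crosses the y-axis at the gridline y = 0.
The integer polynomial consistent with all of this is the stated p.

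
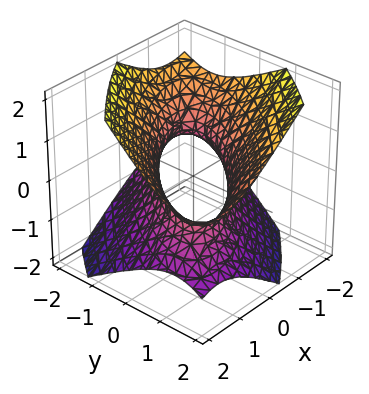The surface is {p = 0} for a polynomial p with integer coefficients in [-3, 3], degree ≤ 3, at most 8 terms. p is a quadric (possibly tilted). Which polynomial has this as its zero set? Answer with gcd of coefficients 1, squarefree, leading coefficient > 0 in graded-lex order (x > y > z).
The degree is 2 — the shape is more complex than any degree-1 surface.
Checking where it meets the axes: the surface avoids every integer z-axis point in the box; among the integer gridlines, it crosses the x-axis at x ∈ {-1, 1}.
Together with the visible shape, these determine p as stated. Check: (0, 1, 0) on the y-axis lies on the surface, and p(0, 1, 0) = 0. ✓

2*x^2 - 3*x*y + 2*y^2 - y*z - 3*z^2 - 2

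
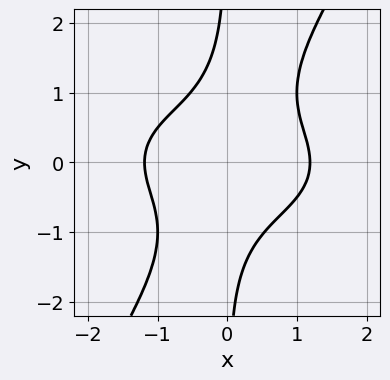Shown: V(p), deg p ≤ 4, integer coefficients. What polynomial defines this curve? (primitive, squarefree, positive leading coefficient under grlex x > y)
1. Degree: a generic line meets the curve in up to 4 points, so deg p = 4.
2. Against the integer gridlines: the curve avoids every integer y-axis point in the box.
3. Putting this together gives p.

x^4 + 3*x^2*y^2 - 2*x*y^3 - 2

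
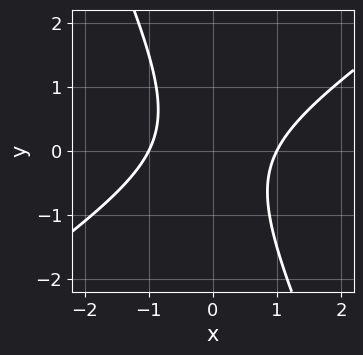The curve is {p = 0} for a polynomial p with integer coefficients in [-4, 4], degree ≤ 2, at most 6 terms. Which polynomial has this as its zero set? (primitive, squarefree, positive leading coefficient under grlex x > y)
3*x^2 - 3*x*y - 2*y^2 - 3

The degree is 2 — a generic line meets the curve in up to 2 points.
Reading off the gridlines: among the integer gridlines, it crosses the x-axis at x ∈ {-1, 1}; the curve avoids every integer y-axis point in the box.
Solving for integer coefficients yields p as stated.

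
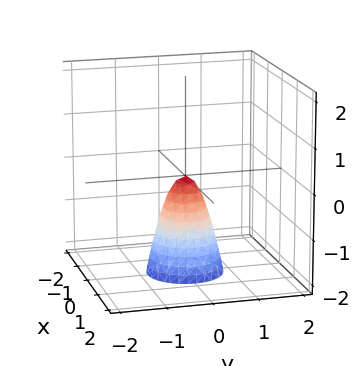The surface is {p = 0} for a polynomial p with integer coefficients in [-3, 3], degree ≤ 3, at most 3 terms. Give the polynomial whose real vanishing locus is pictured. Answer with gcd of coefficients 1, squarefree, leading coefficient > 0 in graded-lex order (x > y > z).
1. The degree is 2 — a paraboloid; a quadric.
2. Symmetries: the z-axis is an axis of rotation, so x and y enter only as x² + y².
3. Observable constraints: a circular section at z = -2 has radius between 0 and 1; one z-axis crossing is at z = 0.
4. Together with the visible shape, these determine p as stated.

3*x^2 + 3*y^2 + z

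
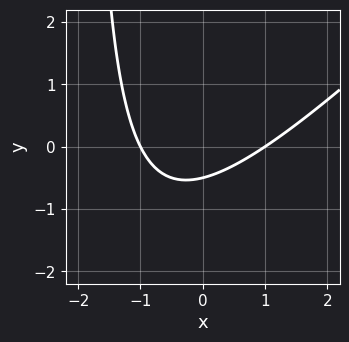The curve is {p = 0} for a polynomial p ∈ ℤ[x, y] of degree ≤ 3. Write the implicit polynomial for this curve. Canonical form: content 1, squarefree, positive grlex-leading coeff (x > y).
x^2 - x*y - 2*y - 1

1. Degree: a generic line meets the curve in up to 2 points, so deg p = 2.
2. Against the integer gridlines: among the integer gridlines, it crosses the x-axis at x ∈ {-1, 1}.
3. Solving for integer coefficients yields p as stated.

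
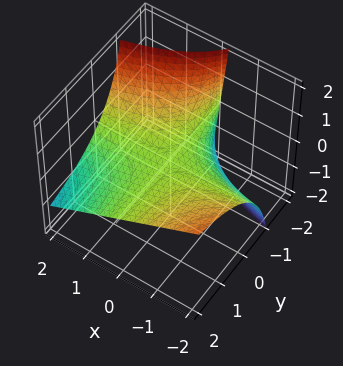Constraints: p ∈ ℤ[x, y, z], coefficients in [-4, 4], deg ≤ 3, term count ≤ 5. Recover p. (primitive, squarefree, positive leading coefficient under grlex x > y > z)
1. deg p = 2. A generic line meets the surface in up to 2 points.
2. Checking where it meets the axes: one z-axis crossing is at z = 0; every point of the y-axis in the box is on the surface.
3. Fitting integer coefficients to these (and the overall shape) gives p. Check: (-2, 0, 0) on the x-axis lies on the surface, and p(-2, 0, 0) = 0. ✓

x*y + y*z + 2*z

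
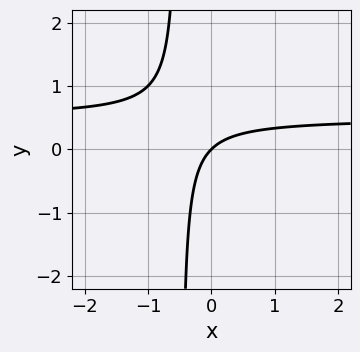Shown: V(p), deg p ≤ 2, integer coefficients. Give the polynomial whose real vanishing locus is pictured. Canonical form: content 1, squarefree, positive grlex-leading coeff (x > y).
1. The degree is 2 — a generic line meets the curve in up to 2 points.
2. Observable constraints: one y-axis crossing is at y = 0; one x-axis crossing is at x = 0.
3. Putting this together gives p.

2*x*y - x + y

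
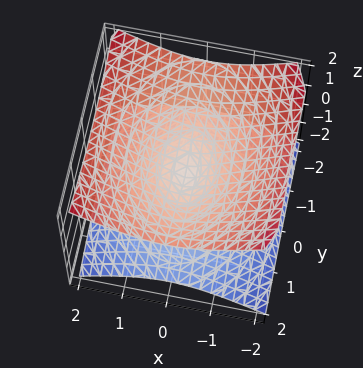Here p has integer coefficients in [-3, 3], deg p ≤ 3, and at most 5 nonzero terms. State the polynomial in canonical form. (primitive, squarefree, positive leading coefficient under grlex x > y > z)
deg p = 2. A double cone through the origin; a quadric.
Symmetries: mirror symmetry x ↦ −x ⇒ only even powers of x; the z ↦ −z reflection is a symmetry, so z appears only in even powers; mirror symmetry y ↦ −y ⇒ only even powers of y.
Checking where it meets the axes: it crosses the y-axis at the gridline y = 0; it crosses the x-axis at the gridline x = 0.
Matching integer coefficients to the picture gives p.

2*x^2 + y^2 - 3*z^2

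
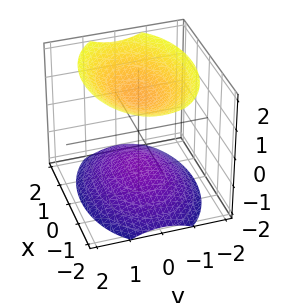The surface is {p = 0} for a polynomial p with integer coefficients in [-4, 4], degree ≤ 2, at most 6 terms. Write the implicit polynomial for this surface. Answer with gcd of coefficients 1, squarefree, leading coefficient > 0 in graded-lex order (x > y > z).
x^2 + 2*y^2 - 2*z^2 + 3

There are 2 components.
deg p = 2.
Symmetries: the y ↦ −y reflection is a symmetry, so y appears only in even powers; the z ↦ −z reflection is a symmetry, so z appears only in even powers; it's symmetric under x → −x, forcing even powers of x.
Observable constraints: it misses every integer gridline on the y-axis; no x-intercept at any integer in the box.
Solving for integer coefficients yields p as stated.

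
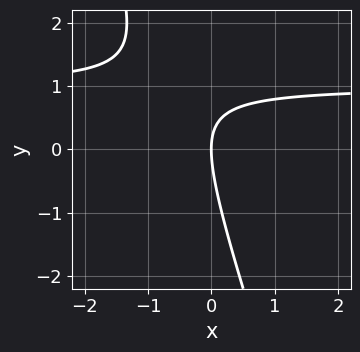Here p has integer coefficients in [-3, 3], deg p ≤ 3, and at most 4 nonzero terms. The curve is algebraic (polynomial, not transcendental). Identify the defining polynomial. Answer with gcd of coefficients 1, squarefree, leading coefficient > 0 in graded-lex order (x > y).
(a) Degree: a generic line meets the curve in up to 2 points, so deg p = 2.
(b) From the visible intercepts: one x-axis crossing is at x = 0; it crosses the y-axis at the gridline y = 0.
(c) Matching integer coefficients to the picture gives p.

3*x*y + y^2 - 3*x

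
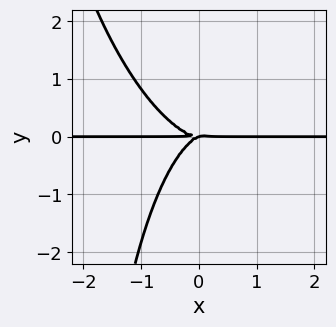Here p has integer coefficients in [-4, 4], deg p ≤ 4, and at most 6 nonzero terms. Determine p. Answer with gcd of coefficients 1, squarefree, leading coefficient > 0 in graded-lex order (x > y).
First, deg p = 4. No degree-3 curve has this shape.
Next, reading off the gridlines: it meets the y-axis at y = 0 (among the integer gridlines); the visible x-axis segment lies entirely on the curve.
Finally, matching integer coefficients to the picture gives p.

3*x^3*y + x^2*y^2 + x*y^3 - x*y^2 + 3*y^3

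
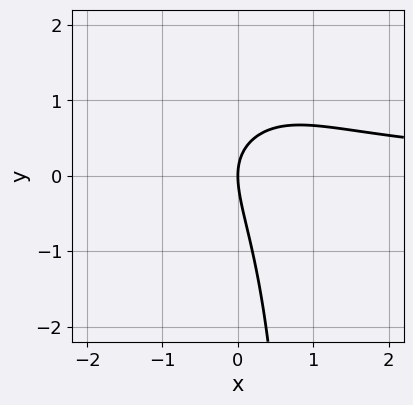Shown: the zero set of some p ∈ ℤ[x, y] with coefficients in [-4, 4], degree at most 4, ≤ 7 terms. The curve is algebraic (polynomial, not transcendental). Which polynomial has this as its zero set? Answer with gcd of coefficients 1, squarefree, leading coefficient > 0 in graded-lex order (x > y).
x^2*y - x*y^2 + 2*x*y + y^2 - 2*x

First, degree: the shape is more complex than any degree-2 curve, so deg p = 3.
Next, from the axis intercepts and sections: it crosses the y-axis at the gridline y = 0; it meets the x-axis at x = 0 (among the integer gridlines).
Finally, matching integer coefficients to the picture gives p.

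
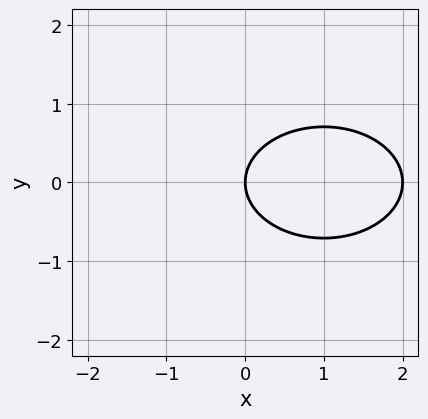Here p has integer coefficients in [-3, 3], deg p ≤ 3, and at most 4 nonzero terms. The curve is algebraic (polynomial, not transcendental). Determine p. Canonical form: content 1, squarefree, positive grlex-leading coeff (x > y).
(a) deg p = 2. No degree-1 curve has this shape.
(b) Symmetries: it's symmetric under y → −y, forcing even powers of y.
(c) Reading off the gridlines: one y-axis crossing is at y = 0; among the integer gridlines, it crosses the x-axis at x ∈ {0, 2}.
(d) Solving for integer coefficients yields p as stated.

x^2 + 2*y^2 - 2*x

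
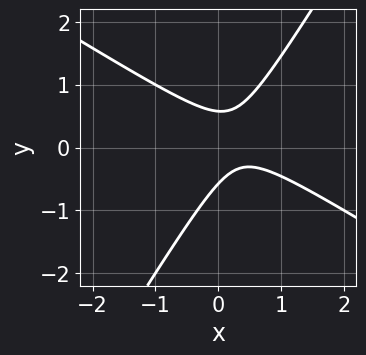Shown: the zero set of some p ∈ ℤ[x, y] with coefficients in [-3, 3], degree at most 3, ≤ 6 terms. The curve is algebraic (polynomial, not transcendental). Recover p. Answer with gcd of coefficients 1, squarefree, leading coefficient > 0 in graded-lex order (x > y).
3*x^2 + 3*x*y - 3*y^2 - 2*x + 1

First, deg p = 2. The shape is more complex than any degree-1 curve.
Next, reading off the gridlines: it misses every integer gridline on the x-axis.
Finally, assembling these constraints gives the stated polynomial.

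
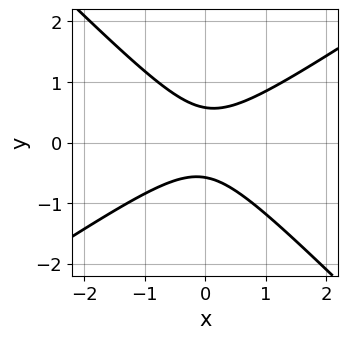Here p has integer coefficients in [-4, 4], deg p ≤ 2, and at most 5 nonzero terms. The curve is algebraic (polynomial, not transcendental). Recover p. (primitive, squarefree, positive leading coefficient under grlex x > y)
2*x^2 - x*y - 3*y^2 + 1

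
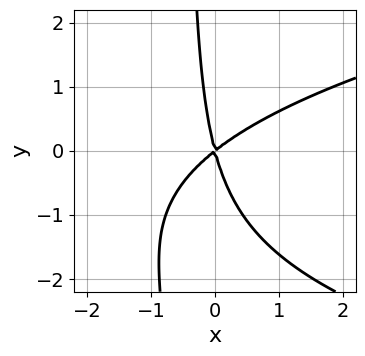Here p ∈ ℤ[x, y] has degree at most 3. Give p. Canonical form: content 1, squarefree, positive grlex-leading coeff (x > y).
2*x*y^2 - 3*x^2 + 3*x*y + y^2

deg p = 3. The shape is more complex than any degree-2 curve.
From the visible intercepts: it meets the y-axis at y = 0 (among the integer gridlines); it crosses the x-axis at the gridline x = 0.
Assembling these constraints gives the stated polynomial.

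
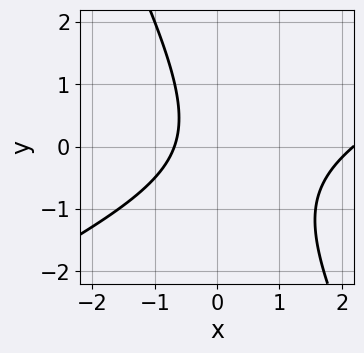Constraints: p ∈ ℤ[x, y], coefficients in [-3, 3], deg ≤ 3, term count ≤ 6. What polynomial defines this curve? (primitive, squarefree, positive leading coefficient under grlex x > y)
First, deg p = 2. No degree-1 curve has this shape.
Then, against the integer gridlines: the curve avoids every integer y-axis point in the box.
Finally, assembling these constraints gives the stated polynomial.

2*x^2 - 3*x*y - 2*y^2 - 3*x - 3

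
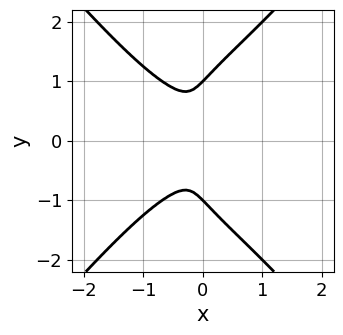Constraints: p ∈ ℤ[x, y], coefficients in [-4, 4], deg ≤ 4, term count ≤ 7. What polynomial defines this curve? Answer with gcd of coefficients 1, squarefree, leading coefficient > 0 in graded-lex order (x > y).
deg p = 4. The shape is more complex than any degree-3 curve.
Symmetries: mirror symmetry y ↦ −y ⇒ only even powers of y.
Reading off the gridlines: among the integer gridlines, it crosses the y-axis at y ∈ {-1, 1}.
Assembling these constraints gives the stated polynomial.

2*x^4 - y^4 + 2*x*y^2 + 2*x^2 + y^2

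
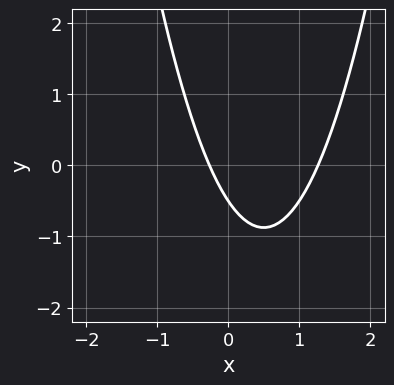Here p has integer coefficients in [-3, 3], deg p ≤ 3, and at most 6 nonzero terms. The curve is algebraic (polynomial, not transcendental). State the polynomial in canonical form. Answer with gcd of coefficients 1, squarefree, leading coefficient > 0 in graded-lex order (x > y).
(a) deg p = 2.
(b) Matching integer coefficients to the picture gives p.

3*x^2 - 3*x - 2*y - 1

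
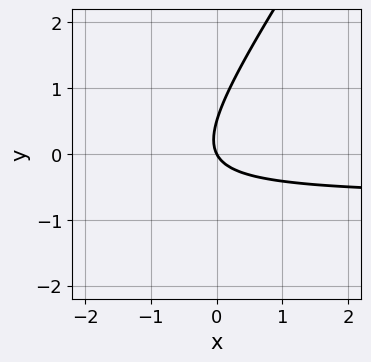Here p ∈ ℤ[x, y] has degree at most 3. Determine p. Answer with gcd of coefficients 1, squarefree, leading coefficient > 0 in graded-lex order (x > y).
1. The degree is 2 — a generic line meets the curve in up to 2 points.
2. Against the integer gridlines: it crosses the x-axis at the gridline x = 0; one y-axis crossing is at y = 0.
3. Solving for integer coefficients yields p as stated.

3*x*y - 2*y^2 + 2*x + y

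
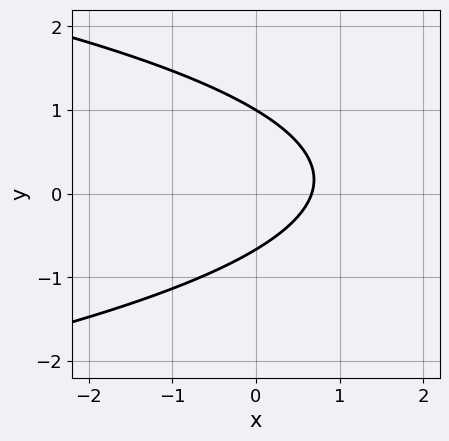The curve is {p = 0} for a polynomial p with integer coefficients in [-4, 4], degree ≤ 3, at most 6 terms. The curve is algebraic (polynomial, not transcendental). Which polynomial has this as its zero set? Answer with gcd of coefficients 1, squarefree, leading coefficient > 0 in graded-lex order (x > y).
3*y^2 + 3*x - y - 2

Degree: no degree-1 curve has this shape, so deg p = 2.
From the visible intercepts: it meets the y-axis at y = 1 (among the integer gridlines).
Putting this together gives p.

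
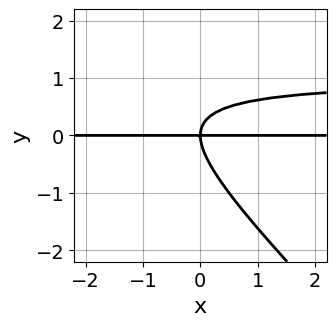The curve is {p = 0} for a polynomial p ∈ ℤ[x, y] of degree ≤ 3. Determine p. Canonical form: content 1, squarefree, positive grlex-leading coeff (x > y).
x*y^2 + y^3 - x*y

First, deg p = 3. The shape is more complex than any degree-2 curve.
Then, against the integer gridlines: every point of the x-axis in the box is on the curve; it crosses the y-axis at the gridline y = 0.
Finally, together with the visible shape, these determine p as stated.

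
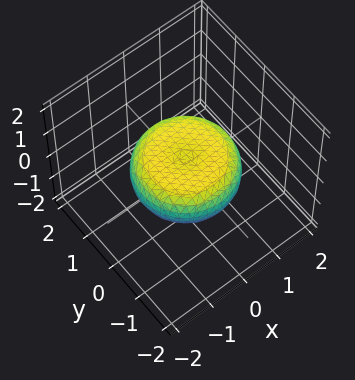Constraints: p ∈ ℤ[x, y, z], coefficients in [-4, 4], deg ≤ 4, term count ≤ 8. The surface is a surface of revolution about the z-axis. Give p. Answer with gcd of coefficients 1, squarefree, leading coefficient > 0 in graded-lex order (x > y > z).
The degree is 4 — the shape is more complex than any degree-3 surface.
Symmetries: rotational symmetry about the z-axis ⇒ p depends on x, y only through x² + y².
From the visible intercepts: a circular section at z = 0 has radius between 1 and 2.
Solving for integer coefficients yields p as stated.

x^4 + 2*x^2*y^2 + y^4 - x^2 - y^2 + 3*z^2 - 1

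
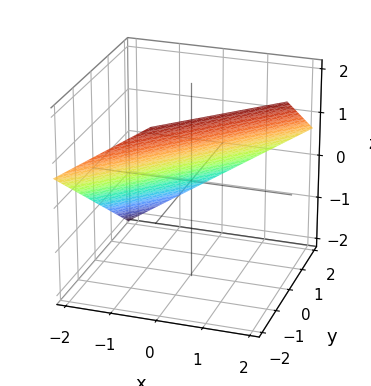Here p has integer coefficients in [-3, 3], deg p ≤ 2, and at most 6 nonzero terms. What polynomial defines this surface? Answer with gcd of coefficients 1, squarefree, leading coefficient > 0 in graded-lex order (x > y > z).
1. deg p = 1.
2. From the visible intercepts: it meets the y-axis at y = 1 (among the integer gridlines); one x-axis crossing is at x = -1.
3. Matching integer coefficients to the picture gives p.

2*x - 2*y - 3*z + 2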